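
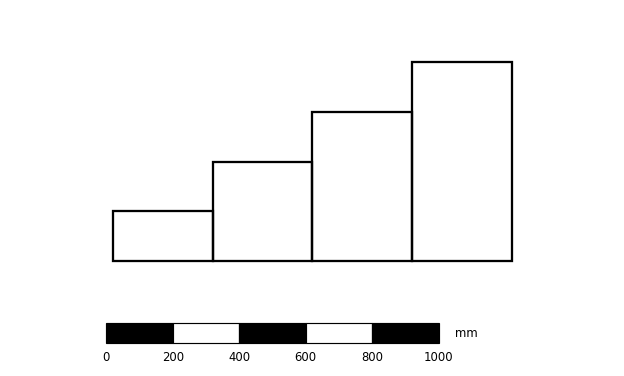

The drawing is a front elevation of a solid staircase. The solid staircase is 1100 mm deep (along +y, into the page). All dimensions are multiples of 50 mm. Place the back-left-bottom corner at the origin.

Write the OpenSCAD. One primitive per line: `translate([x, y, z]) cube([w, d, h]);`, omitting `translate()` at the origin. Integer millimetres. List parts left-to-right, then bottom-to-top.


cube([300, 1100, 150]);
translate([300, 0, 0]) cube([300, 1100, 300]);
translate([600, 0, 0]) cube([300, 1100, 450]);
translate([900, 0, 0]) cube([300, 1100, 600]);


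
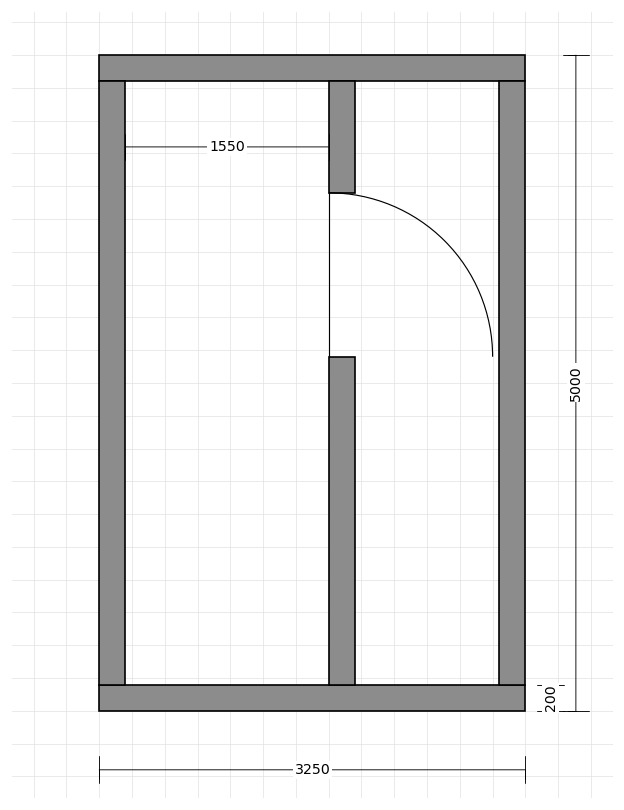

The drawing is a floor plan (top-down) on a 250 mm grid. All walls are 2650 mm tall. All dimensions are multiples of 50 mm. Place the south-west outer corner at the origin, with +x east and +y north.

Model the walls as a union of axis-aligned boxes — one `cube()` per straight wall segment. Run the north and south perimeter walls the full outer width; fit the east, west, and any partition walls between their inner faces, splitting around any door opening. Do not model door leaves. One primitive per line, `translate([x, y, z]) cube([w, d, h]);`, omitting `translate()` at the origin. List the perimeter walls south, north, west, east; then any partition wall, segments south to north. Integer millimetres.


cube([3250, 200, 2650]);
translate([0, 4800, 0]) cube([3250, 200, 2650]);
translate([0, 200, 0]) cube([200, 4600, 2650]);
translate([3050, 200, 0]) cube([200, 4600, 2650]);
translate([1750, 200, 0]) cube([200, 2500, 2650]);
translate([1750, 3950, 0]) cube([200, 850, 2650]);


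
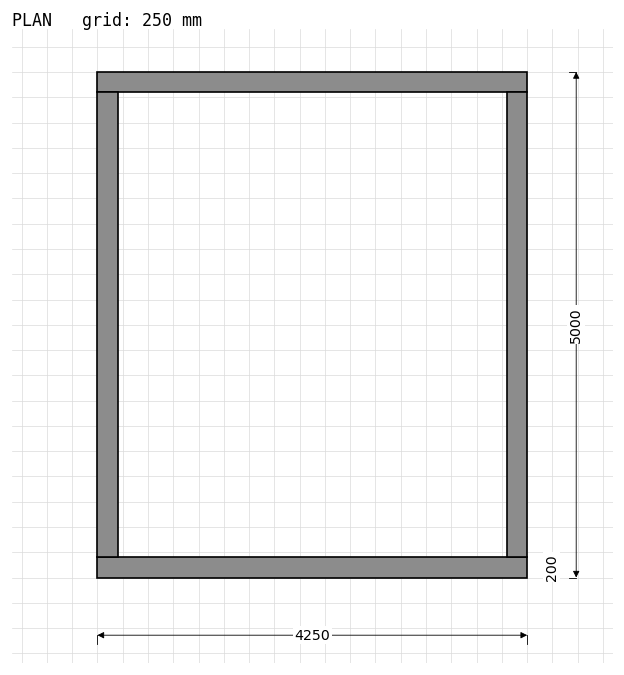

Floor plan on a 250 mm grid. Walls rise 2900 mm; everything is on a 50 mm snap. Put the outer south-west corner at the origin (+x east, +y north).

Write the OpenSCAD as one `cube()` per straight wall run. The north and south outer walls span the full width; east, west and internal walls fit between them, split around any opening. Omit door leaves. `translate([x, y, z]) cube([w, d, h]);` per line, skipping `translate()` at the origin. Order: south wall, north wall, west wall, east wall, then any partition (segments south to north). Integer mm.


cube([4250, 200, 2900]);
translate([0, 4800, 0]) cube([4250, 200, 2900]);
translate([0, 200, 0]) cube([200, 4600, 2900]);
translate([4050, 200, 0]) cube([200, 4600, 2900]);


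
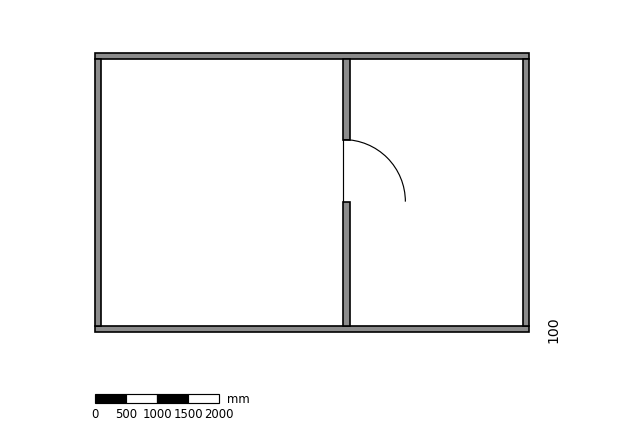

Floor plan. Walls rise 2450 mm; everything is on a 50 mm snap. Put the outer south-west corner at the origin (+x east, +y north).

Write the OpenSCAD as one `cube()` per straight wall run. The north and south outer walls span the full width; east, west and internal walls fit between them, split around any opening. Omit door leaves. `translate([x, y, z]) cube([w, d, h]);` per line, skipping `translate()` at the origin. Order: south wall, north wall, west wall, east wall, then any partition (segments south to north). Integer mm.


cube([7000, 100, 2450]);
translate([0, 4400, 0]) cube([7000, 100, 2450]);
translate([0, 100, 0]) cube([100, 4300, 2450]);
translate([6900, 100, 0]) cube([100, 4300, 2450]);
translate([4000, 100, 0]) cube([100, 2000, 2450]);
translate([4000, 3100, 0]) cube([100, 1300, 2450]);


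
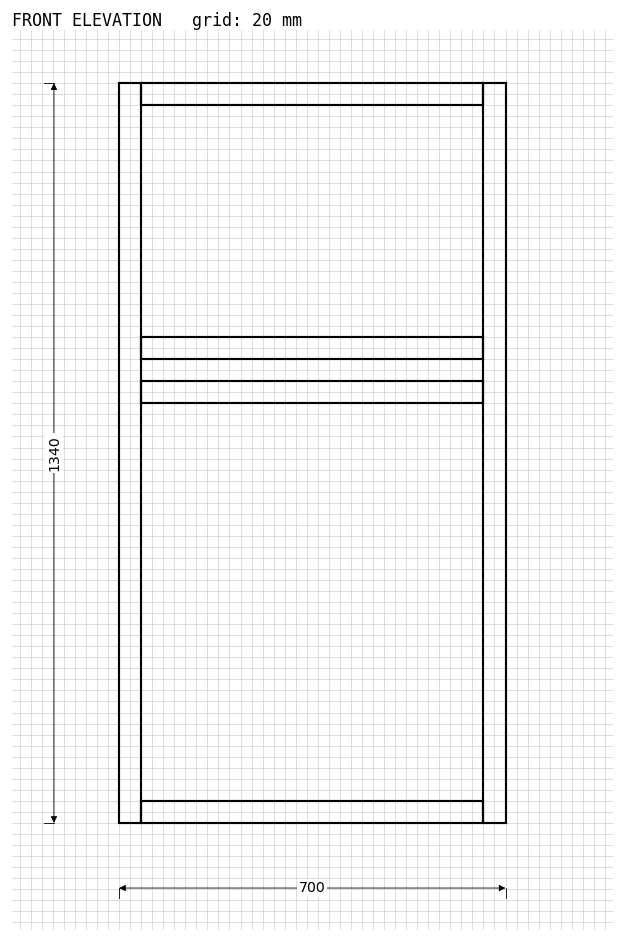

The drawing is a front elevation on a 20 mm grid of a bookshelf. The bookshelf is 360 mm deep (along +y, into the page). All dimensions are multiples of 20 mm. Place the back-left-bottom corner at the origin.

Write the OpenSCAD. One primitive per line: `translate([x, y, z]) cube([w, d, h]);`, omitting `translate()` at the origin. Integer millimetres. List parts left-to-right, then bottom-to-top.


cube([40, 360, 1340]);
translate([40, 0, 0]) cube([620, 360, 40]);
translate([40, 0, 760]) cube([620, 360, 40]);
translate([40, 0, 840]) cube([620, 360, 40]);
translate([40, 0, 1300]) cube([620, 360, 40]);
translate([660, 0, 0]) cube([40, 360, 1340]);


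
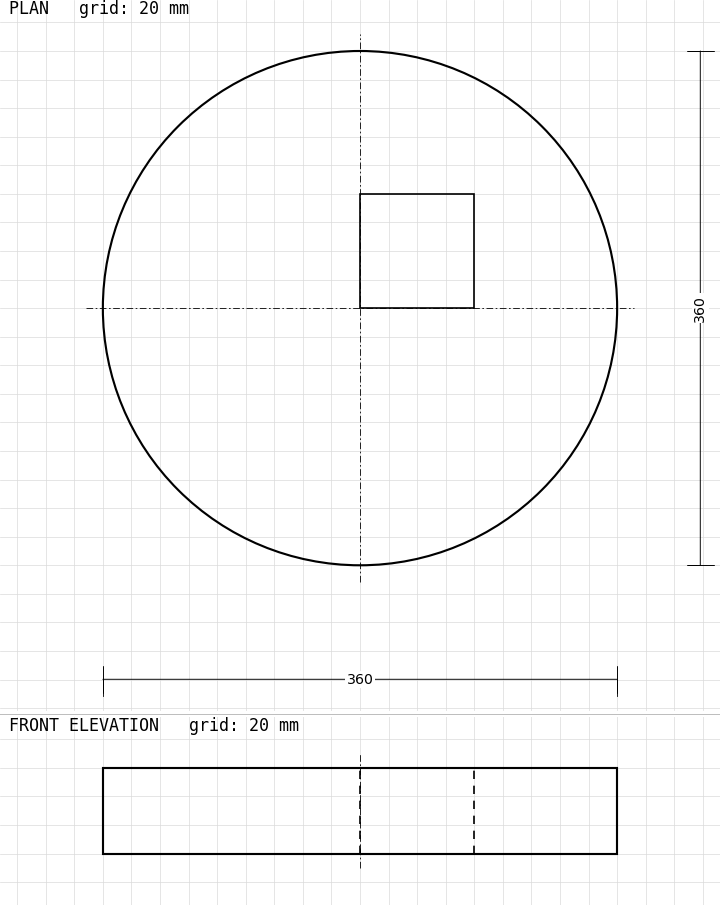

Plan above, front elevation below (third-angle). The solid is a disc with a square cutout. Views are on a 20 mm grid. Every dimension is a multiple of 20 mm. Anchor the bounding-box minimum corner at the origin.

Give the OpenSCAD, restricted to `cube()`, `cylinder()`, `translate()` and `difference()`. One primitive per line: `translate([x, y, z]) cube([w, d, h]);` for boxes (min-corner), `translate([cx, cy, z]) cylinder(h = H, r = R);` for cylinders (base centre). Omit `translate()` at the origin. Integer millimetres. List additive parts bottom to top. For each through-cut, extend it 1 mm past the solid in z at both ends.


difference() {
  translate([180, 180, 0]) cylinder(h = 60, r = 180);
  translate([180, 180, -1]) cube([80, 80, 62]);
}


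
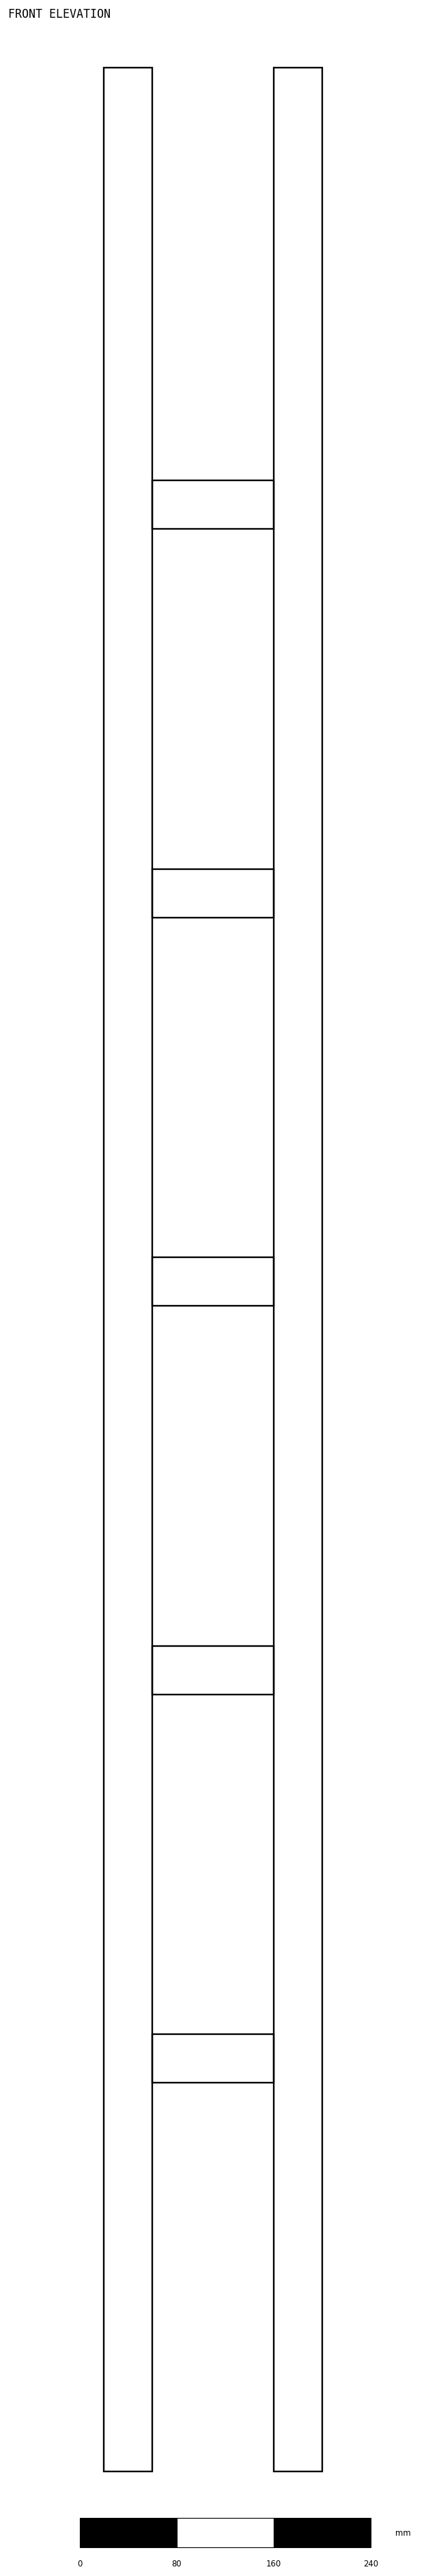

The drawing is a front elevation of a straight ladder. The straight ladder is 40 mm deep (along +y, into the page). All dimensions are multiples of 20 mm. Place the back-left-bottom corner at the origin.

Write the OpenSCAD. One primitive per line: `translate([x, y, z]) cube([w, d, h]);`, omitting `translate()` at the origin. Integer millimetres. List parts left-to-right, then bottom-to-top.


cube([40, 40, 1980]);
translate([40, 0, 320]) cube([100, 40, 40]);
translate([40, 0, 640]) cube([100, 40, 40]);
translate([40, 0, 960]) cube([100, 40, 40]);
translate([40, 0, 1280]) cube([100, 40, 40]);
translate([40, 0, 1600]) cube([100, 40, 40]);
translate([140, 0, 0]) cube([40, 40, 1980]);


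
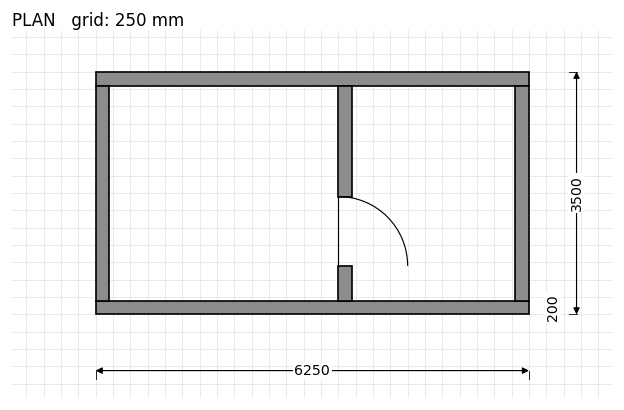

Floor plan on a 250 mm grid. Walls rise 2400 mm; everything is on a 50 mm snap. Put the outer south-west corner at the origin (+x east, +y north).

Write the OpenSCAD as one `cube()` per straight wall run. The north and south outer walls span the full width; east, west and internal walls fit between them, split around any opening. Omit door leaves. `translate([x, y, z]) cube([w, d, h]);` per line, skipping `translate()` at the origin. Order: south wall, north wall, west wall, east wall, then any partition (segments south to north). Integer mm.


cube([6250, 200, 2400]);
translate([0, 3300, 0]) cube([6250, 200, 2400]);
translate([0, 200, 0]) cube([200, 3100, 2400]);
translate([6050, 200, 0]) cube([200, 3100, 2400]);
translate([3500, 200, 0]) cube([200, 500, 2400]);
translate([3500, 1700, 0]) cube([200, 1600, 2400]);


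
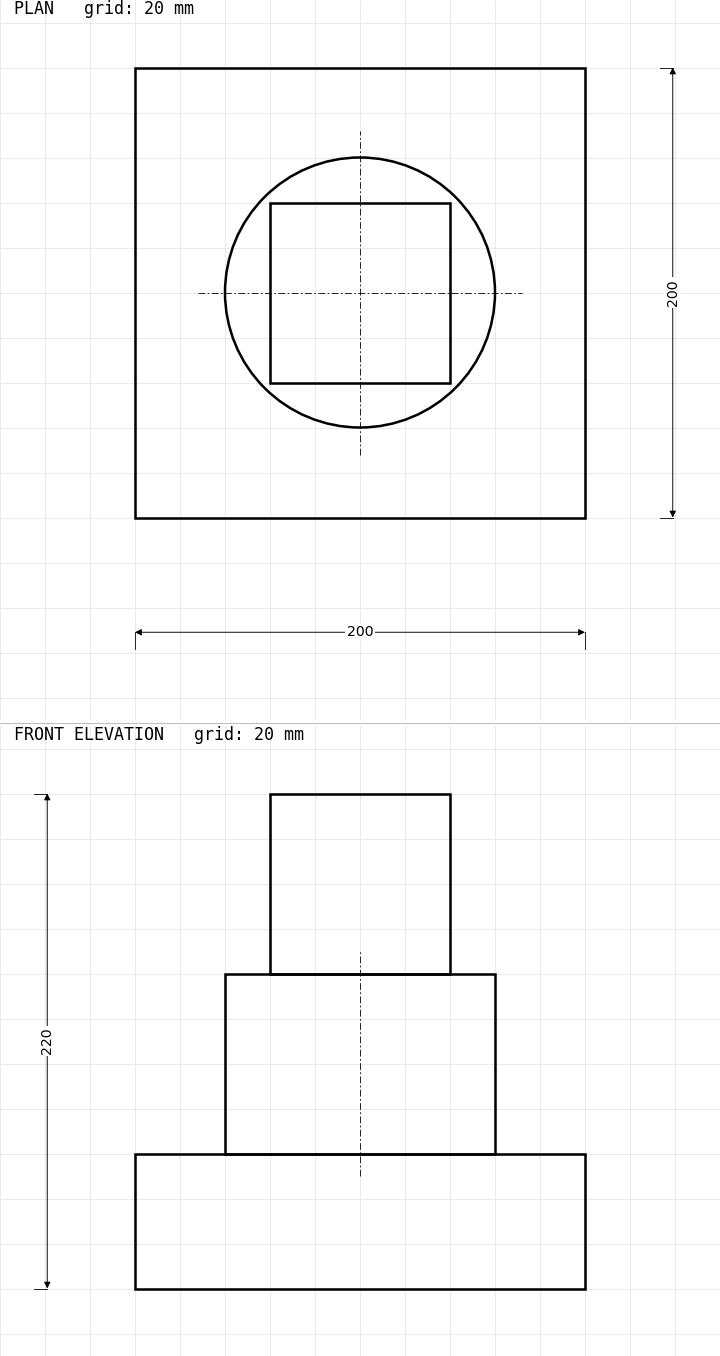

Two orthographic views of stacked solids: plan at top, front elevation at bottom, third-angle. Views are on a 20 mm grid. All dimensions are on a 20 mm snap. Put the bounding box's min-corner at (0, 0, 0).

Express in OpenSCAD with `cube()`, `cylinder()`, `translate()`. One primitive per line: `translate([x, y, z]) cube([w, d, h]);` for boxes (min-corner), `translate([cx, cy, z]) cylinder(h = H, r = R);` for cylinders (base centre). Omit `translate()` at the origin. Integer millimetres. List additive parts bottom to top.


cube([200, 200, 60]);
translate([100, 100, 60]) cylinder(h = 80, r = 60);
translate([60, 60, 140]) cube([80, 80, 80]);


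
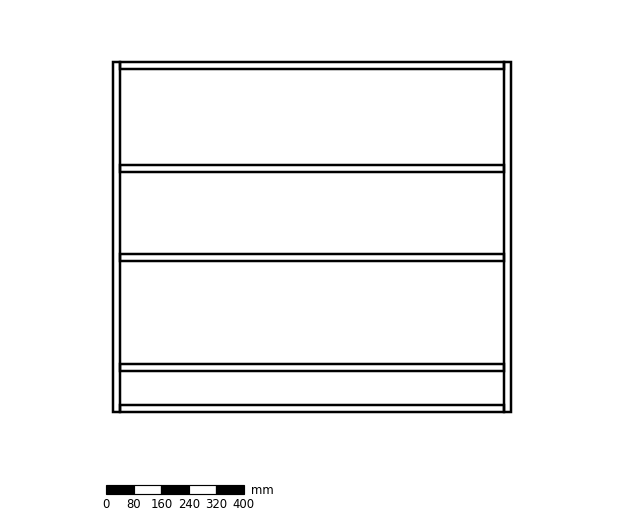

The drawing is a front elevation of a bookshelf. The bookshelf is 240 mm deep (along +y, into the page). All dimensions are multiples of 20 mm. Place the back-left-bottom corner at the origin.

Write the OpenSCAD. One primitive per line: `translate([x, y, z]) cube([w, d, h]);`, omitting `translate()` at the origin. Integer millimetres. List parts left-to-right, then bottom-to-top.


cube([20, 240, 1020]);
translate([20, 0, 0]) cube([1120, 240, 20]);
translate([20, 0, 120]) cube([1120, 240, 20]);
translate([20, 0, 440]) cube([1120, 240, 20]);
translate([20, 0, 700]) cube([1120, 240, 20]);
translate([20, 0, 1000]) cube([1120, 240, 20]);
translate([1140, 0, 0]) cube([20, 240, 1020]);


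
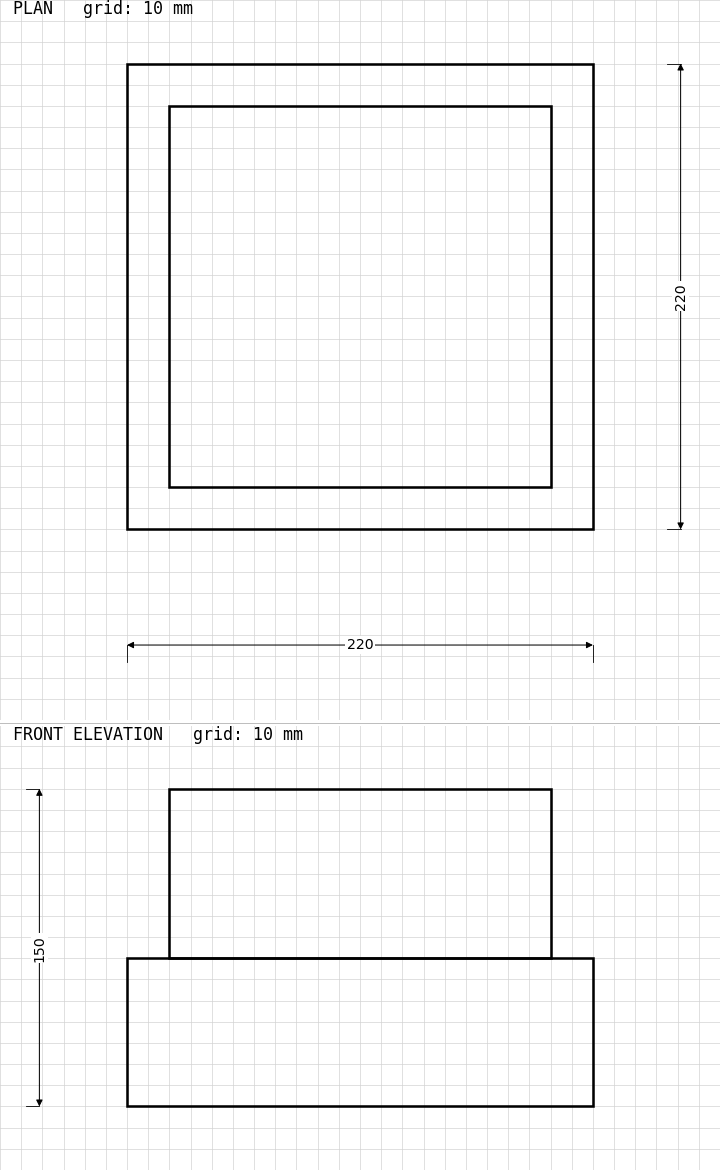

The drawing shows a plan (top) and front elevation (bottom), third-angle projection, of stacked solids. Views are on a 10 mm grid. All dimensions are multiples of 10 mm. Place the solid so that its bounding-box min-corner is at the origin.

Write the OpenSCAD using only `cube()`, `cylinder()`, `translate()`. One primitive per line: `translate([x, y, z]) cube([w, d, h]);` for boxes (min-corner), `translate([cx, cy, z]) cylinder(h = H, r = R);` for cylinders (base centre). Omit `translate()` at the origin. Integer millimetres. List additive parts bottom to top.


cube([220, 220, 70]);
translate([20, 20, 70]) cube([180, 180, 80]);


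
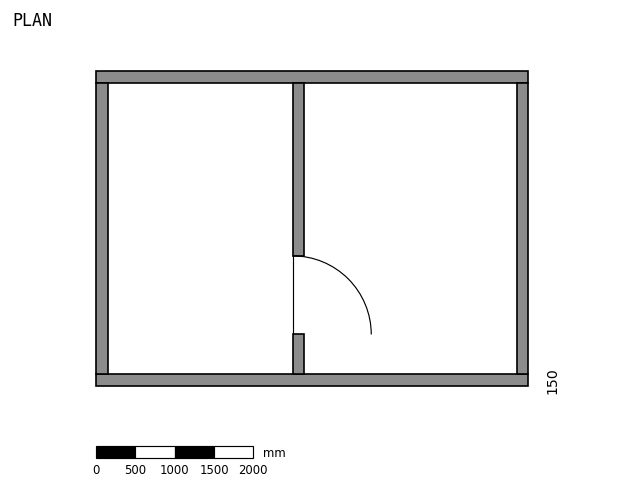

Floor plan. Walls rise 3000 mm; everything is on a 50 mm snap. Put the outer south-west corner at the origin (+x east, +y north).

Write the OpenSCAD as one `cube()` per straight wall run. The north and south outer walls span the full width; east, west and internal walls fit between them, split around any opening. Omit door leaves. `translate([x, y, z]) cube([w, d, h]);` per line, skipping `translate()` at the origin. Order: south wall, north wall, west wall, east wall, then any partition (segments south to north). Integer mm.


cube([5500, 150, 3000]);
translate([0, 3850, 0]) cube([5500, 150, 3000]);
translate([0, 150, 0]) cube([150, 3700, 3000]);
translate([5350, 150, 0]) cube([150, 3700, 3000]);
translate([2500, 150, 0]) cube([150, 500, 3000]);
translate([2500, 1650, 0]) cube([150, 2200, 3000]);


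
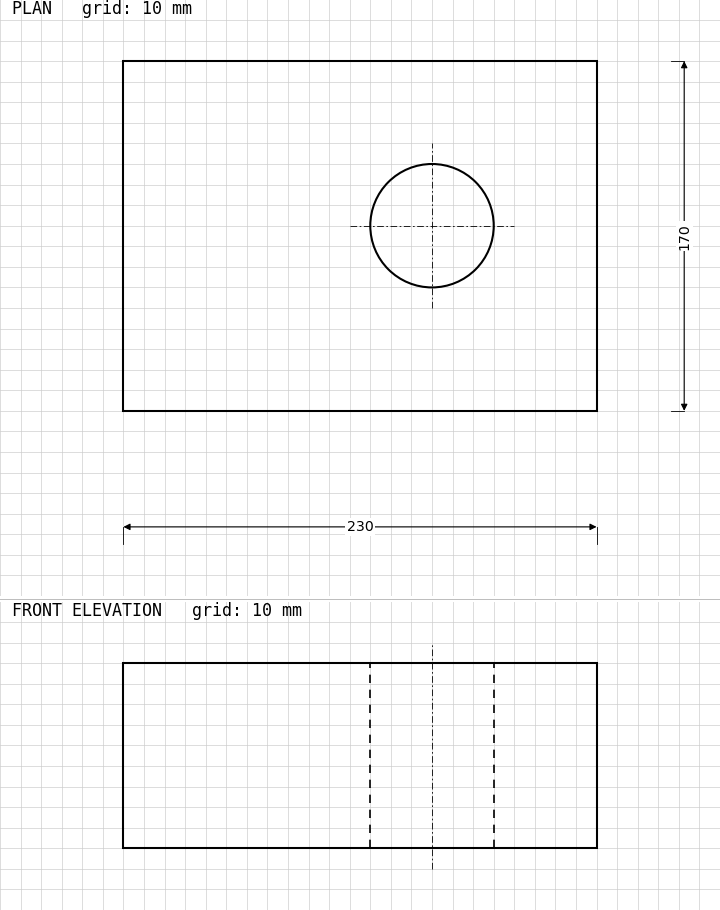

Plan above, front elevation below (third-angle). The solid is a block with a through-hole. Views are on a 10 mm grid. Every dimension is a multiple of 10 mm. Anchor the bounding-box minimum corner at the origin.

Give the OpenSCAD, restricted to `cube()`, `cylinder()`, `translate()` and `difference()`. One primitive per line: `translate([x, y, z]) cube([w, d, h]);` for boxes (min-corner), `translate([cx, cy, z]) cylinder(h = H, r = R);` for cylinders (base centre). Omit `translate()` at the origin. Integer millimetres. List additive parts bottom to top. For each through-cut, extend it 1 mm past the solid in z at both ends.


difference() {
  cube([230, 170, 90]);
  translate([150, 90, -1]) cylinder(h = 92, r = 30);
}


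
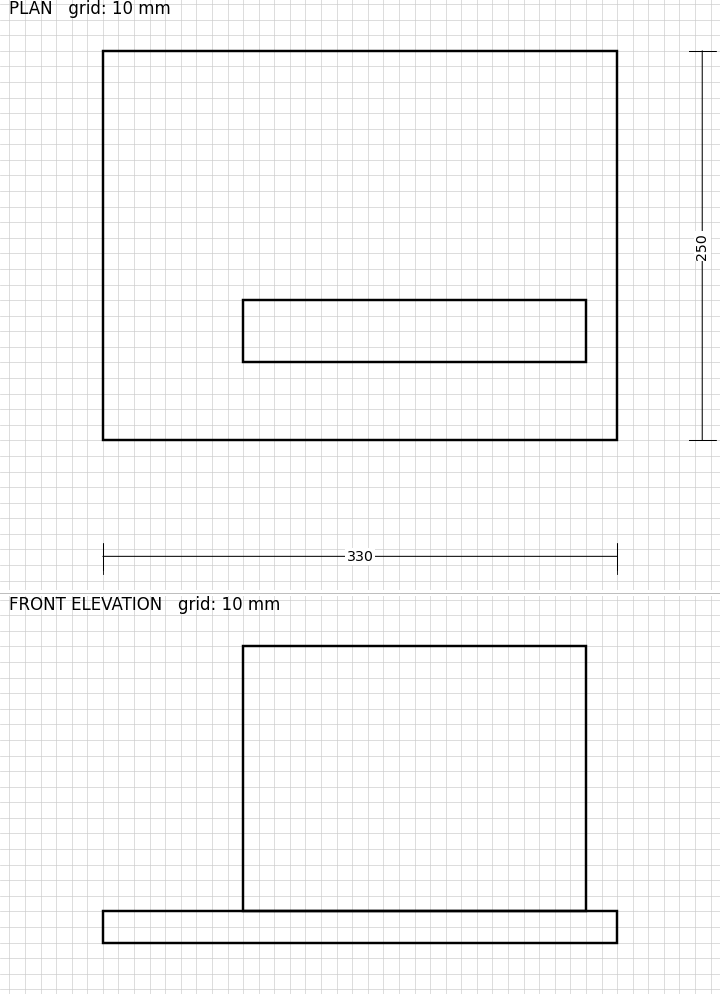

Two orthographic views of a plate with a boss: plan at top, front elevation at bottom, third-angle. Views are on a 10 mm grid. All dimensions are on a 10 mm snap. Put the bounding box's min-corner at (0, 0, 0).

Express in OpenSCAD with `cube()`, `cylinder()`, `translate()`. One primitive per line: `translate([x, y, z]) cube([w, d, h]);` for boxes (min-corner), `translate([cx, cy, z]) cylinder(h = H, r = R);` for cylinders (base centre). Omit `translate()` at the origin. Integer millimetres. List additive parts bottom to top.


cube([330, 250, 20]);
translate([90, 50, 20]) cube([220, 40, 170]);


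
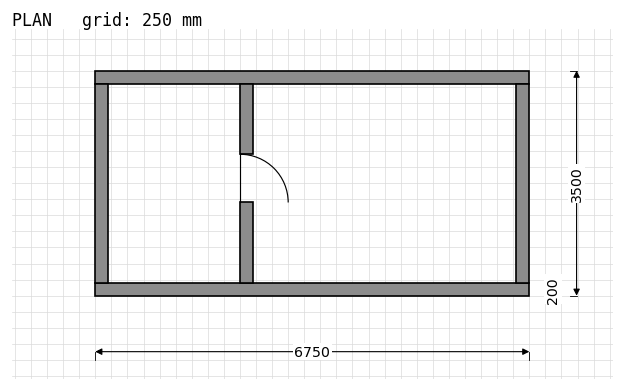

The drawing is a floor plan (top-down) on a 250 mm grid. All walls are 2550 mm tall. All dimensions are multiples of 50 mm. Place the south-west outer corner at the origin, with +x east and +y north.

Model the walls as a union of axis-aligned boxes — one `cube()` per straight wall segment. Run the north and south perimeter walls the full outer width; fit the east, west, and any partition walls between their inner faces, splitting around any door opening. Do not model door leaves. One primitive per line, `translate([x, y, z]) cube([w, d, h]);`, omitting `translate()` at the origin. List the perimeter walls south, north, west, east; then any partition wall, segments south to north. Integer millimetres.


cube([6750, 200, 2550]);
translate([0, 3300, 0]) cube([6750, 200, 2550]);
translate([0, 200, 0]) cube([200, 3100, 2550]);
translate([6550, 200, 0]) cube([200, 3100, 2550]);
translate([2250, 200, 0]) cube([200, 1250, 2550]);
translate([2250, 2200, 0]) cube([200, 1100, 2550]);


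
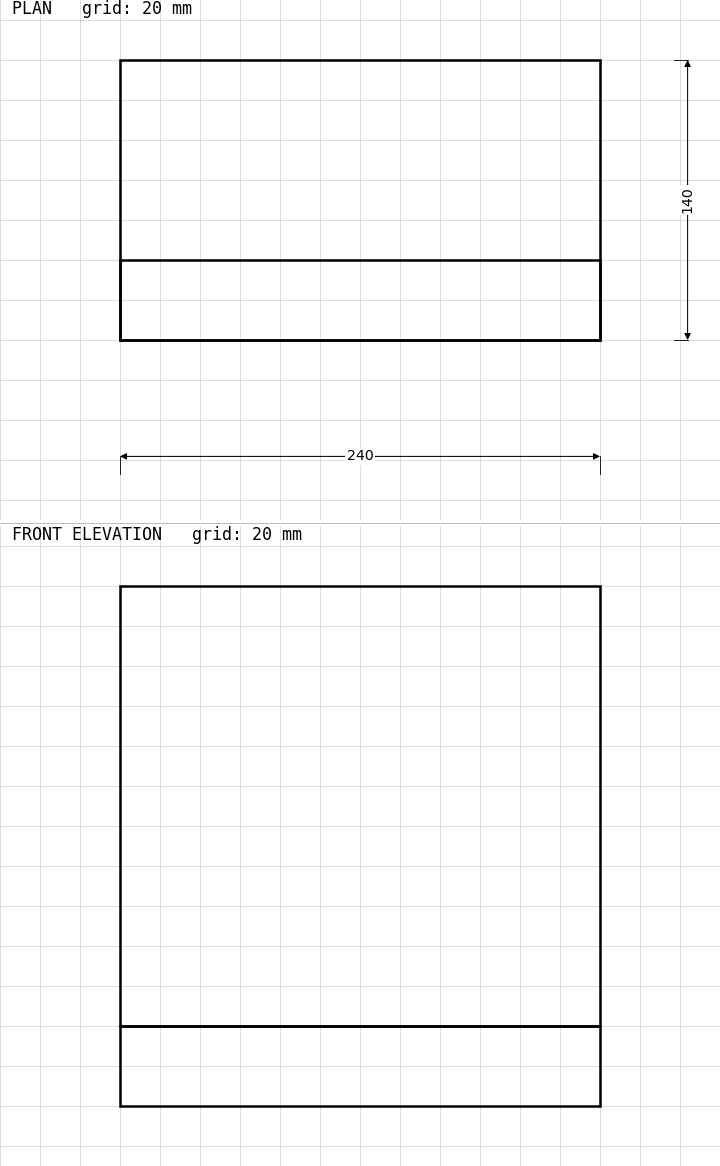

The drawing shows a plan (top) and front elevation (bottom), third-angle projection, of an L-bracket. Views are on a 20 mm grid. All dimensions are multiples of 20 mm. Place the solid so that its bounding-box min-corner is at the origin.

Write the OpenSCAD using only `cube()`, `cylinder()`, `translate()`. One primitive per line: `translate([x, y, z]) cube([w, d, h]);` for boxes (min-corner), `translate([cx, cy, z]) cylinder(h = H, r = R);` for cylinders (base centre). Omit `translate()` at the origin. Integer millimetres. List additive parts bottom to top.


cube([240, 140, 40]);
translate([0, 0, 40]) cube([240, 40, 220]);


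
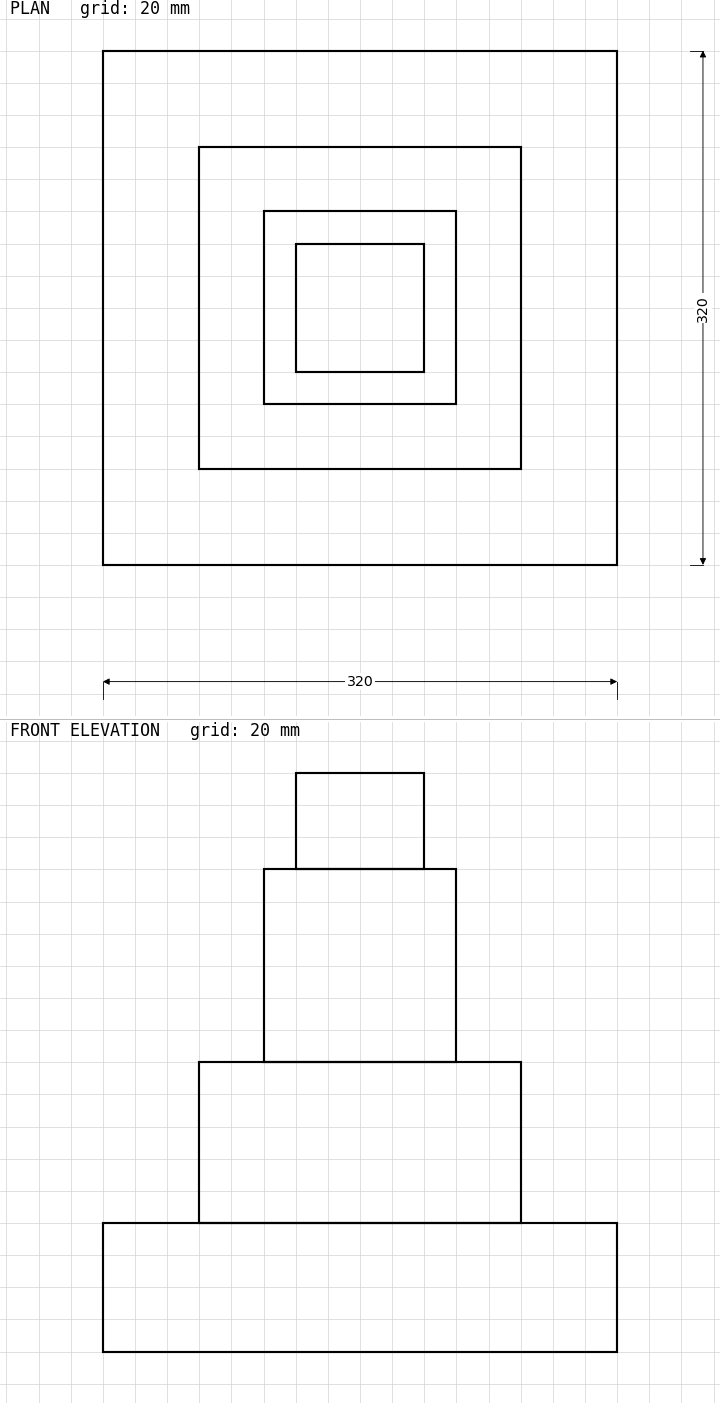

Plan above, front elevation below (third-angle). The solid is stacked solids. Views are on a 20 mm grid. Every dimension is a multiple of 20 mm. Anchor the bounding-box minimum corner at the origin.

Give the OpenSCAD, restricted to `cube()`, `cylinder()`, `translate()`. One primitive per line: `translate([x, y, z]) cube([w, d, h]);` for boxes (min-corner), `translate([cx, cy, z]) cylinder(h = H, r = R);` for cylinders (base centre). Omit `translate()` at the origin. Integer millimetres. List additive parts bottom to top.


cube([320, 320, 80]);
translate([60, 60, 80]) cube([200, 200, 100]);
translate([100, 100, 180]) cube([120, 120, 120]);
translate([120, 120, 300]) cube([80, 80, 60]);


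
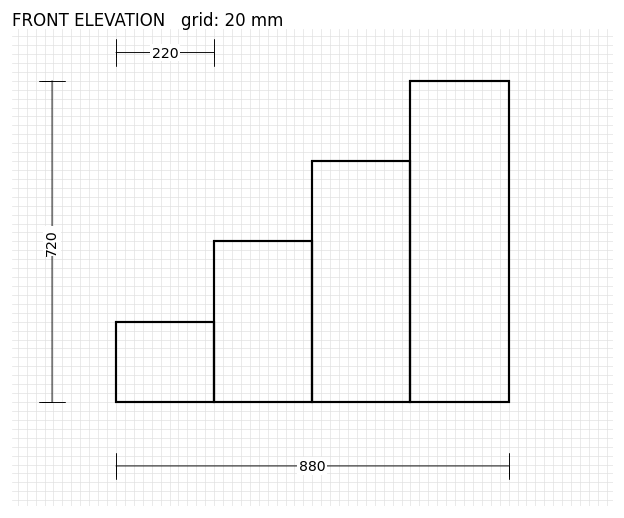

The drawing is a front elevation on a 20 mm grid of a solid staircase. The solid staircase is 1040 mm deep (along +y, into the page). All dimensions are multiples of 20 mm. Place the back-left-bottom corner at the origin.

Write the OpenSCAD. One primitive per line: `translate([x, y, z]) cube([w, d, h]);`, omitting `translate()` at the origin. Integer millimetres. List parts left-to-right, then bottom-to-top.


cube([220, 1040, 180]);
translate([220, 0, 0]) cube([220, 1040, 360]);
translate([440, 0, 0]) cube([220, 1040, 540]);
translate([660, 0, 0]) cube([220, 1040, 720]);


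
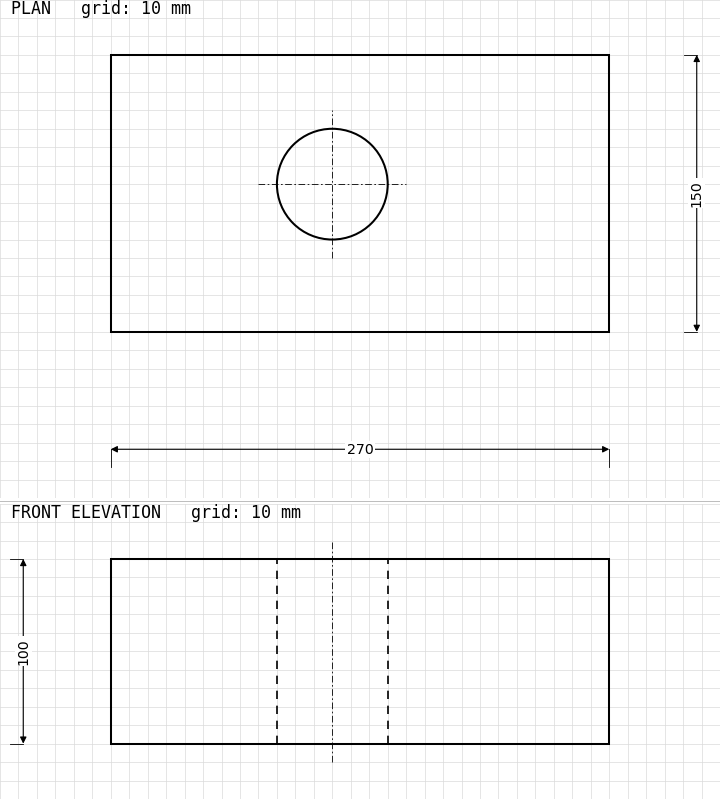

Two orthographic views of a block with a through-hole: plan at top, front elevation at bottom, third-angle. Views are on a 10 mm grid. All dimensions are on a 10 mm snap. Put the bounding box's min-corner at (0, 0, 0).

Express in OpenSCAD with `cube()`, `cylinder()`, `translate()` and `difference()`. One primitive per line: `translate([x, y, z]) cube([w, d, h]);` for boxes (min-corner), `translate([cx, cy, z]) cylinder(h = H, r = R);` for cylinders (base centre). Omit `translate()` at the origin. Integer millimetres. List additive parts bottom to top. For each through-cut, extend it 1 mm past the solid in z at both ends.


difference() {
  cube([270, 150, 100]);
  translate([120, 80, -1]) cylinder(h = 102, r = 30);
}


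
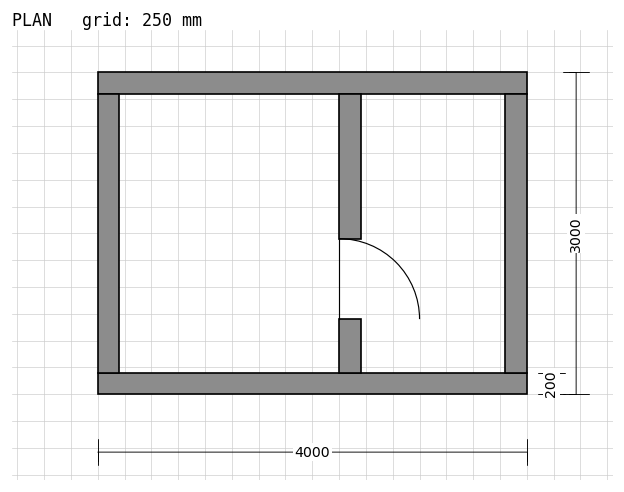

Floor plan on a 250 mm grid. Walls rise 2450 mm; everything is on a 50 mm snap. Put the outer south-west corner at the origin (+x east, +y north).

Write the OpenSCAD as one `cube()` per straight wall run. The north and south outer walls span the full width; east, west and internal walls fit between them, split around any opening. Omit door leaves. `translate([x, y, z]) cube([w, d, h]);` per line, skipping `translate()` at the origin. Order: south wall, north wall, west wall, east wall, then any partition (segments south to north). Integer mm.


cube([4000, 200, 2450]);
translate([0, 2800, 0]) cube([4000, 200, 2450]);
translate([0, 200, 0]) cube([200, 2600, 2450]);
translate([3800, 200, 0]) cube([200, 2600, 2450]);
translate([2250, 200, 0]) cube([200, 500, 2450]);
translate([2250, 1450, 0]) cube([200, 1350, 2450]);


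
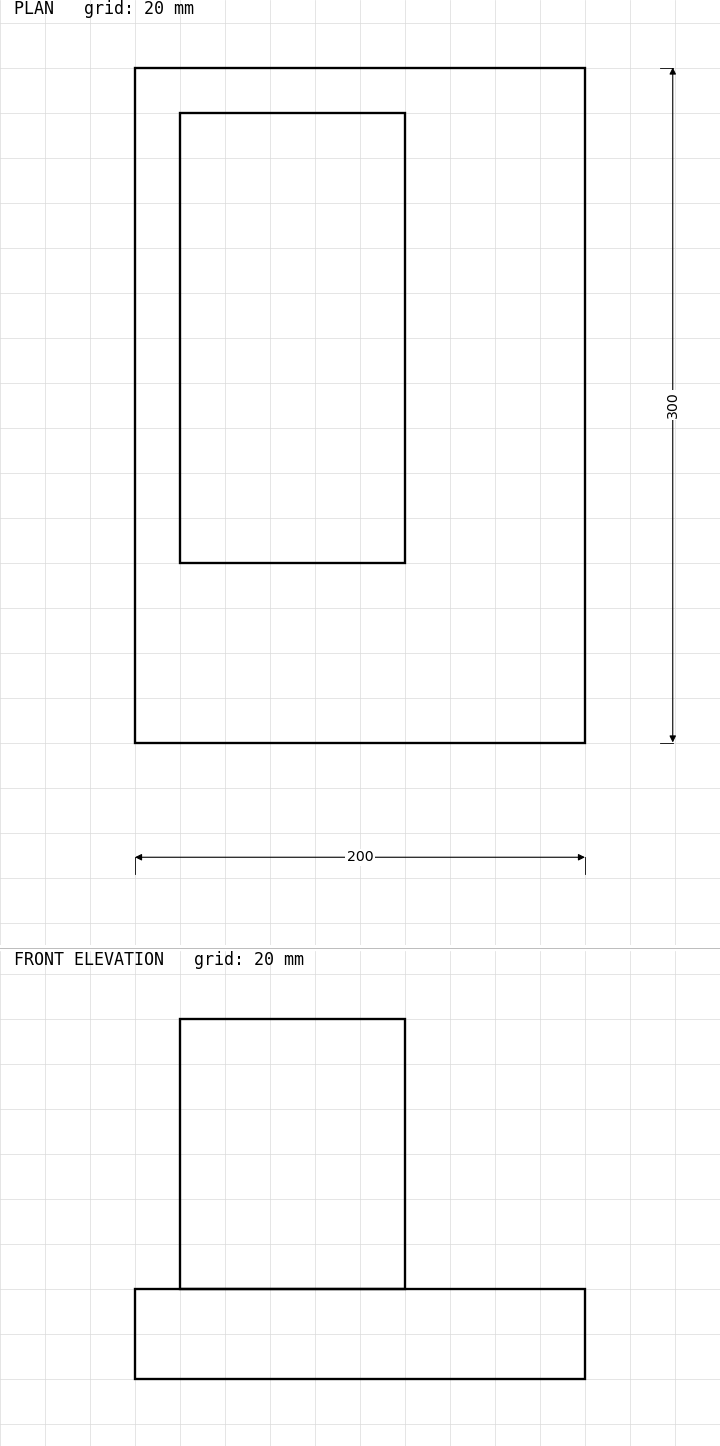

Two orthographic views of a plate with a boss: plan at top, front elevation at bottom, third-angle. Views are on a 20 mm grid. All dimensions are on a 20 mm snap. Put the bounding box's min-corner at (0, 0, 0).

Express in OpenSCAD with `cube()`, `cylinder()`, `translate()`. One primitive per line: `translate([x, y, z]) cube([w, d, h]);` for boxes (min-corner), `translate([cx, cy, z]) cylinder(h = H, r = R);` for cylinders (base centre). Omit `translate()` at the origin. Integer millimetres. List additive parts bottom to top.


cube([200, 300, 40]);
translate([20, 80, 40]) cube([100, 200, 120]);


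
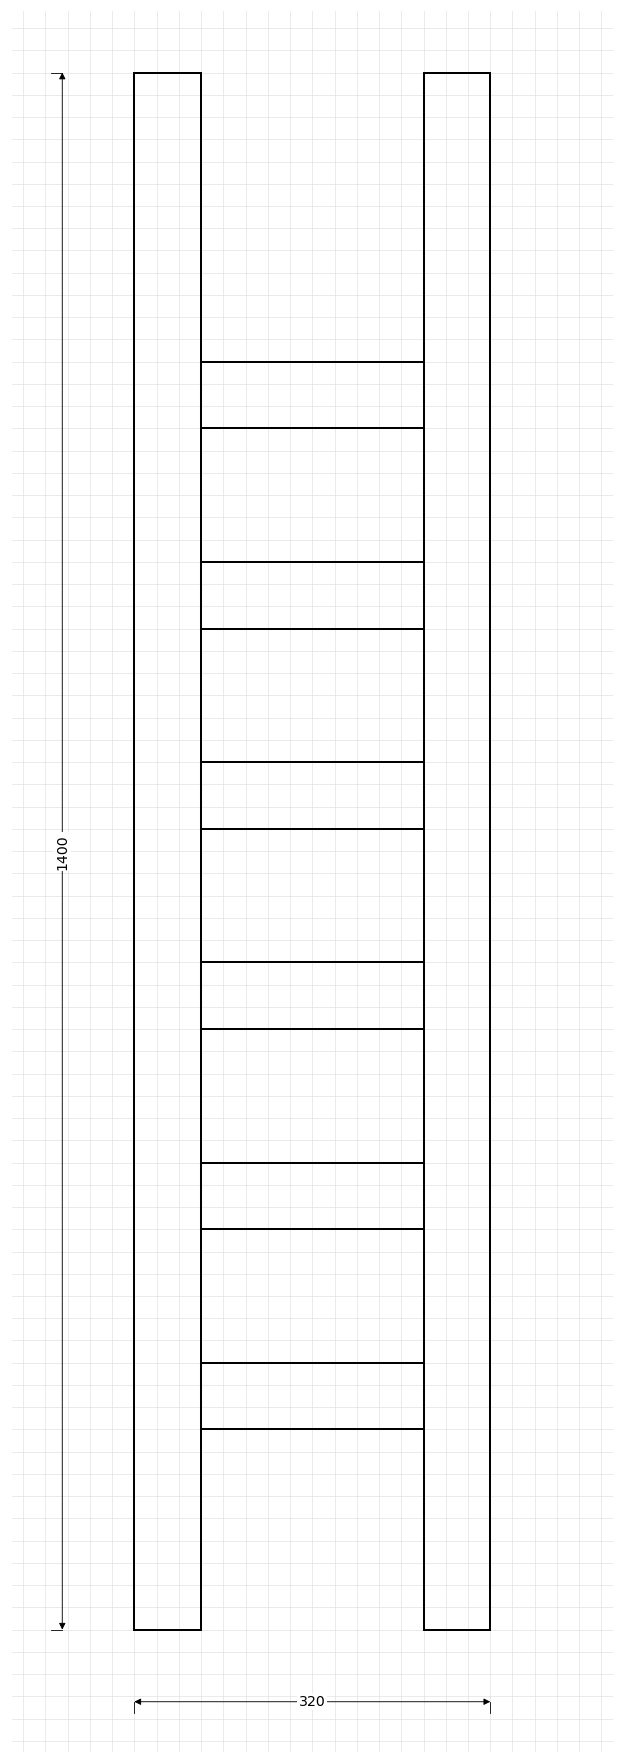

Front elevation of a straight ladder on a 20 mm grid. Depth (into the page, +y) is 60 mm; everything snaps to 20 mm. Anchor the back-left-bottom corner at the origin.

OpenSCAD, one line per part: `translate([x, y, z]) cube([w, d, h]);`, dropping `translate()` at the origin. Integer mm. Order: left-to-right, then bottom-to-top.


cube([60, 60, 1400]);
translate([60, 0, 180]) cube([200, 60, 60]);
translate([60, 0, 360]) cube([200, 60, 60]);
translate([60, 0, 540]) cube([200, 60, 60]);
translate([60, 0, 720]) cube([200, 60, 60]);
translate([60, 0, 900]) cube([200, 60, 60]);
translate([60, 0, 1080]) cube([200, 60, 60]);
translate([260, 0, 0]) cube([60, 60, 1400]);


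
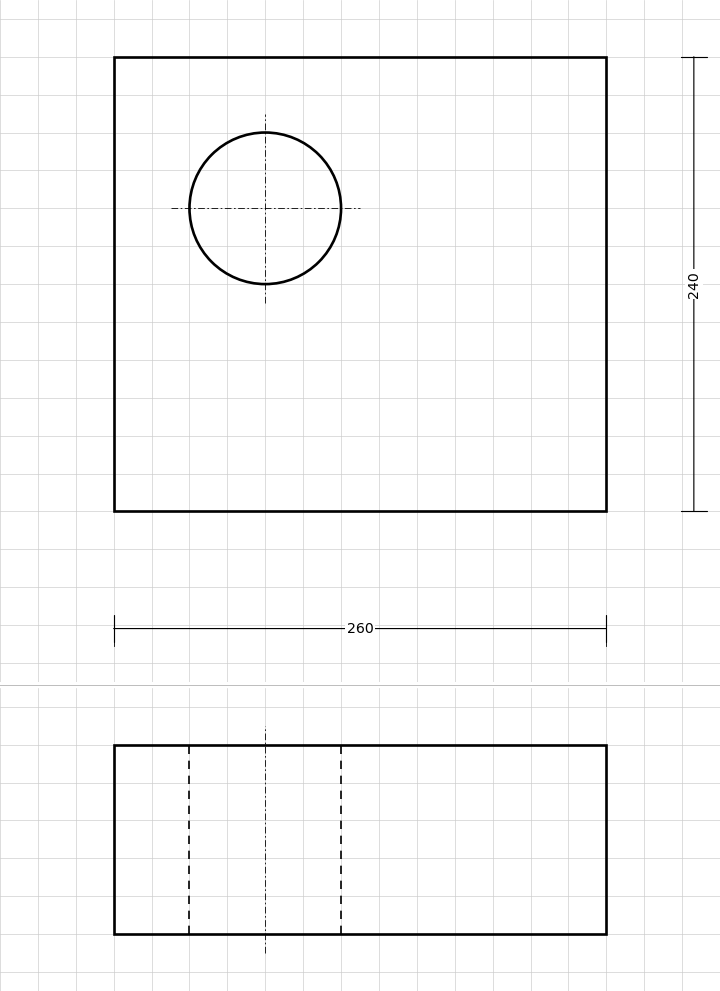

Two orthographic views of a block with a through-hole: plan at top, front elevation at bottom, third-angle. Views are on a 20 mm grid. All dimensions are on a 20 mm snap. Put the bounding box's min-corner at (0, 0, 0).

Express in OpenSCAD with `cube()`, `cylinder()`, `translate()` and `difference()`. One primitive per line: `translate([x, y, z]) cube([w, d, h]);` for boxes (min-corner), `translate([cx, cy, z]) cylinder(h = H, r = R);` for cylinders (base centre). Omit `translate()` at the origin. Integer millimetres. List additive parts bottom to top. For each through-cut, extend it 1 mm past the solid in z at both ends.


difference() {
  cube([260, 240, 100]);
  translate([80, 160, -1]) cylinder(h = 102, r = 40);
}


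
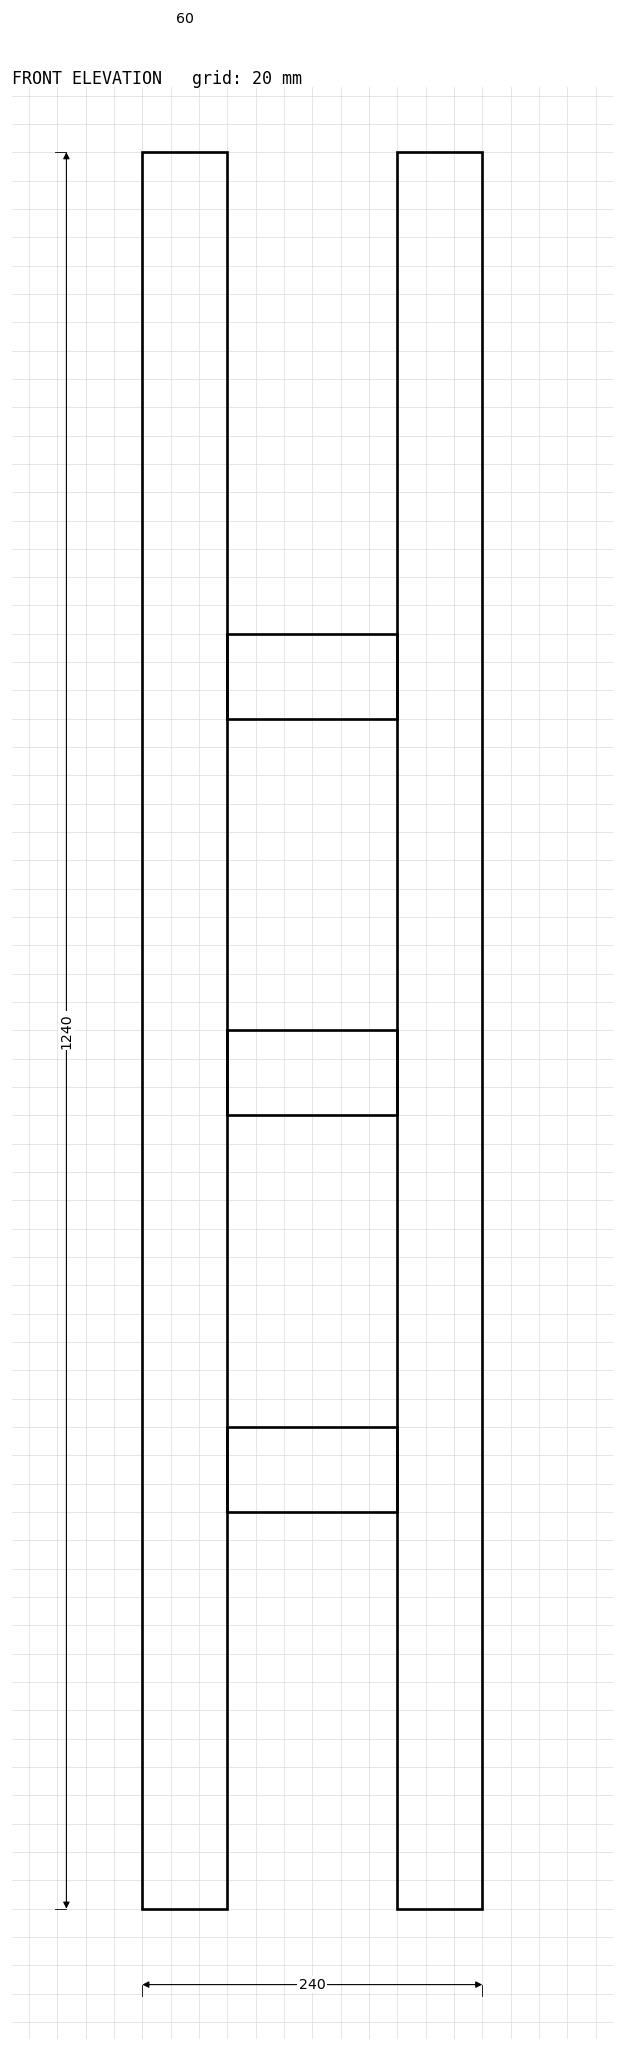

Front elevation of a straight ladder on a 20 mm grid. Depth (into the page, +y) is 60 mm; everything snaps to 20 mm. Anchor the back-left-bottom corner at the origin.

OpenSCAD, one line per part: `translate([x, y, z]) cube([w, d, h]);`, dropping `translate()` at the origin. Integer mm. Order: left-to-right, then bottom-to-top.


cube([60, 60, 1240]);
translate([60, 0, 280]) cube([120, 60, 60]);
translate([60, 0, 560]) cube([120, 60, 60]);
translate([60, 0, 840]) cube([120, 60, 60]);
translate([180, 0, 0]) cube([60, 60, 1240]);


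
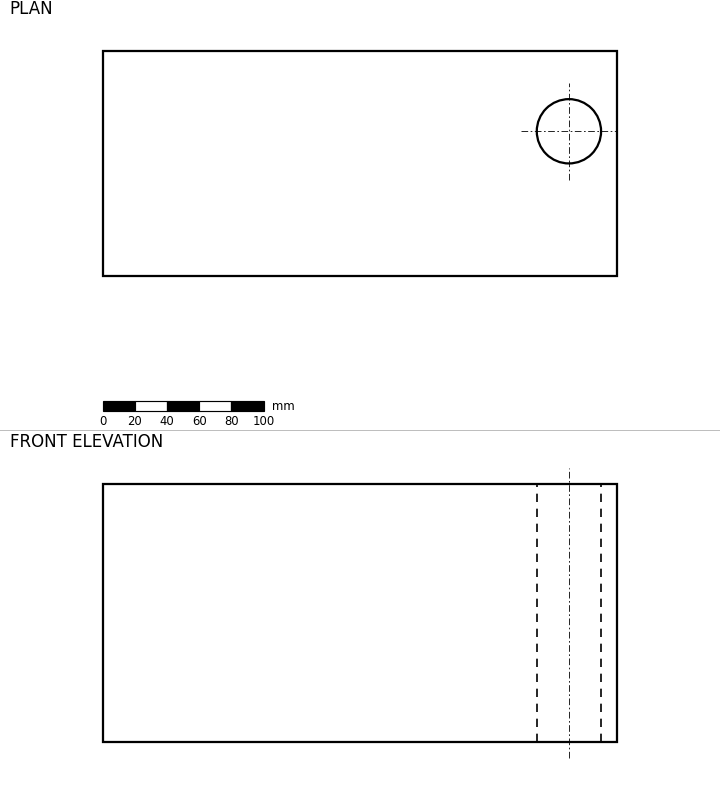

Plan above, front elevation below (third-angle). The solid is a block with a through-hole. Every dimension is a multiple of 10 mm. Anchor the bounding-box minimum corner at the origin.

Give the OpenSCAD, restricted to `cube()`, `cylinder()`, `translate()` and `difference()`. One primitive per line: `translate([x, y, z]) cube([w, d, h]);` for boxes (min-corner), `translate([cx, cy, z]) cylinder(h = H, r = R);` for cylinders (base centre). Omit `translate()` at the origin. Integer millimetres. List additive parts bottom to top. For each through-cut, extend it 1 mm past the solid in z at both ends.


difference() {
  cube([320, 140, 160]);
  translate([290, 90, -1]) cylinder(h = 162, r = 20);
}


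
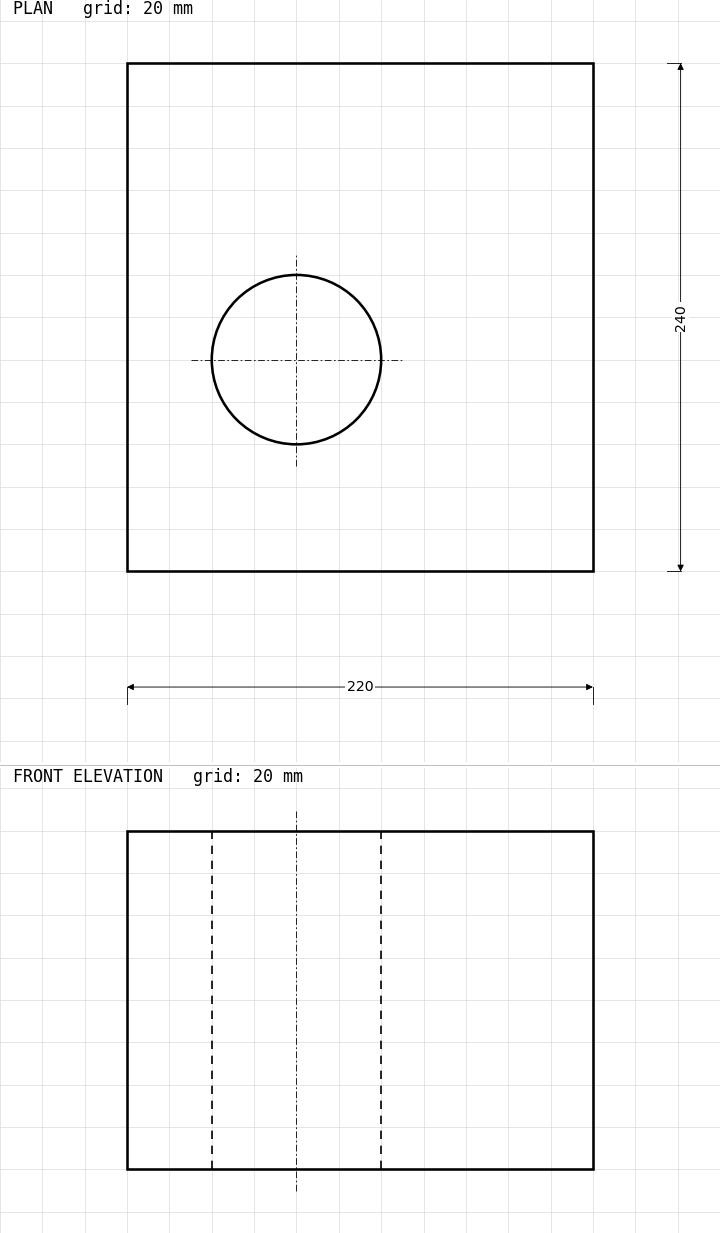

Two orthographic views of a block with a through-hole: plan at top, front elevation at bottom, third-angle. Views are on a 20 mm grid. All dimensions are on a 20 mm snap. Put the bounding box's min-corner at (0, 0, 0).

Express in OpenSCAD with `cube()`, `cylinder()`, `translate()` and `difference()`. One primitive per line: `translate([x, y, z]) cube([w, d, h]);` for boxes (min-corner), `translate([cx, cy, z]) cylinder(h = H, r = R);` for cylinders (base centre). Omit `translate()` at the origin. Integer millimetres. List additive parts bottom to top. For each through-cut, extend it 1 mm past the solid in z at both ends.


difference() {
  cube([220, 240, 160]);
  translate([80, 100, -1]) cylinder(h = 162, r = 40);
}


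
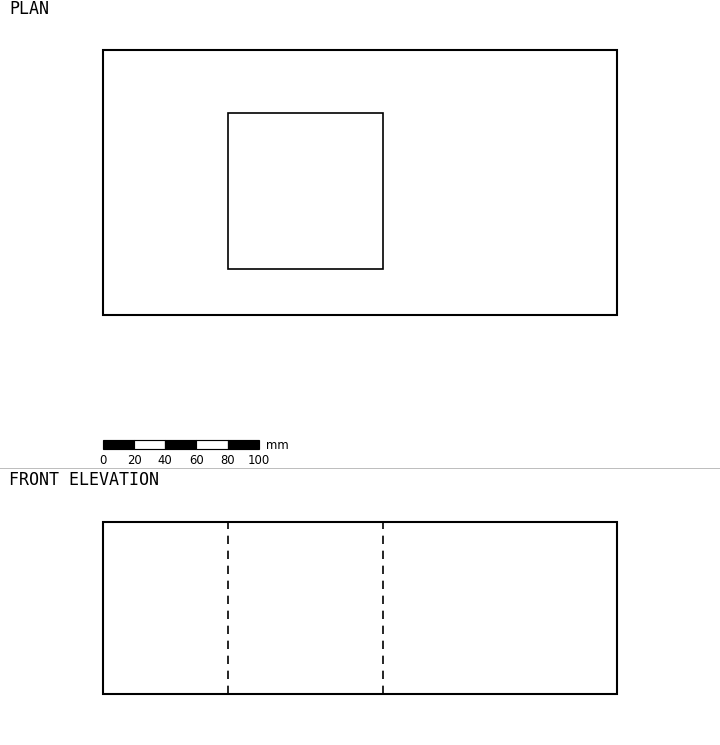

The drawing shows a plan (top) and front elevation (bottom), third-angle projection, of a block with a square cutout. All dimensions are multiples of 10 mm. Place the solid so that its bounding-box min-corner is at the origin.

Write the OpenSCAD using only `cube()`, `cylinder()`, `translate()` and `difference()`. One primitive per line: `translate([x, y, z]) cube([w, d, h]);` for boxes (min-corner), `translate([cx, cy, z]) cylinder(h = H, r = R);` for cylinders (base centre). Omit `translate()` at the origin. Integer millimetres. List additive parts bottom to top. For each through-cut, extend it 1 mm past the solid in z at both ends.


difference() {
  cube([330, 170, 110]);
  translate([80, 30, -1]) cube([100, 100, 112]);
}


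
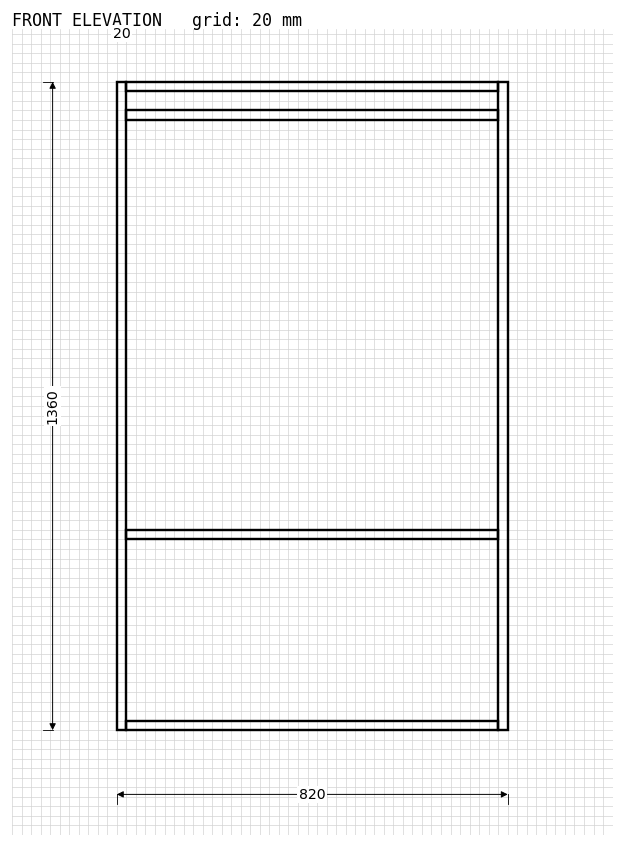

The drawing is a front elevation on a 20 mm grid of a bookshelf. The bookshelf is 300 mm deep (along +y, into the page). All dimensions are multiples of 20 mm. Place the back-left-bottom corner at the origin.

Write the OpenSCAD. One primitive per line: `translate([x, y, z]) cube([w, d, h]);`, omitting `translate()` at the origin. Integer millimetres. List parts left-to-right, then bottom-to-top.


cube([20, 300, 1360]);
translate([20, 0, 0]) cube([780, 300, 20]);
translate([20, 0, 400]) cube([780, 300, 20]);
translate([20, 0, 1280]) cube([780, 300, 20]);
translate([20, 0, 1340]) cube([780, 300, 20]);
translate([800, 0, 0]) cube([20, 300, 1360]);


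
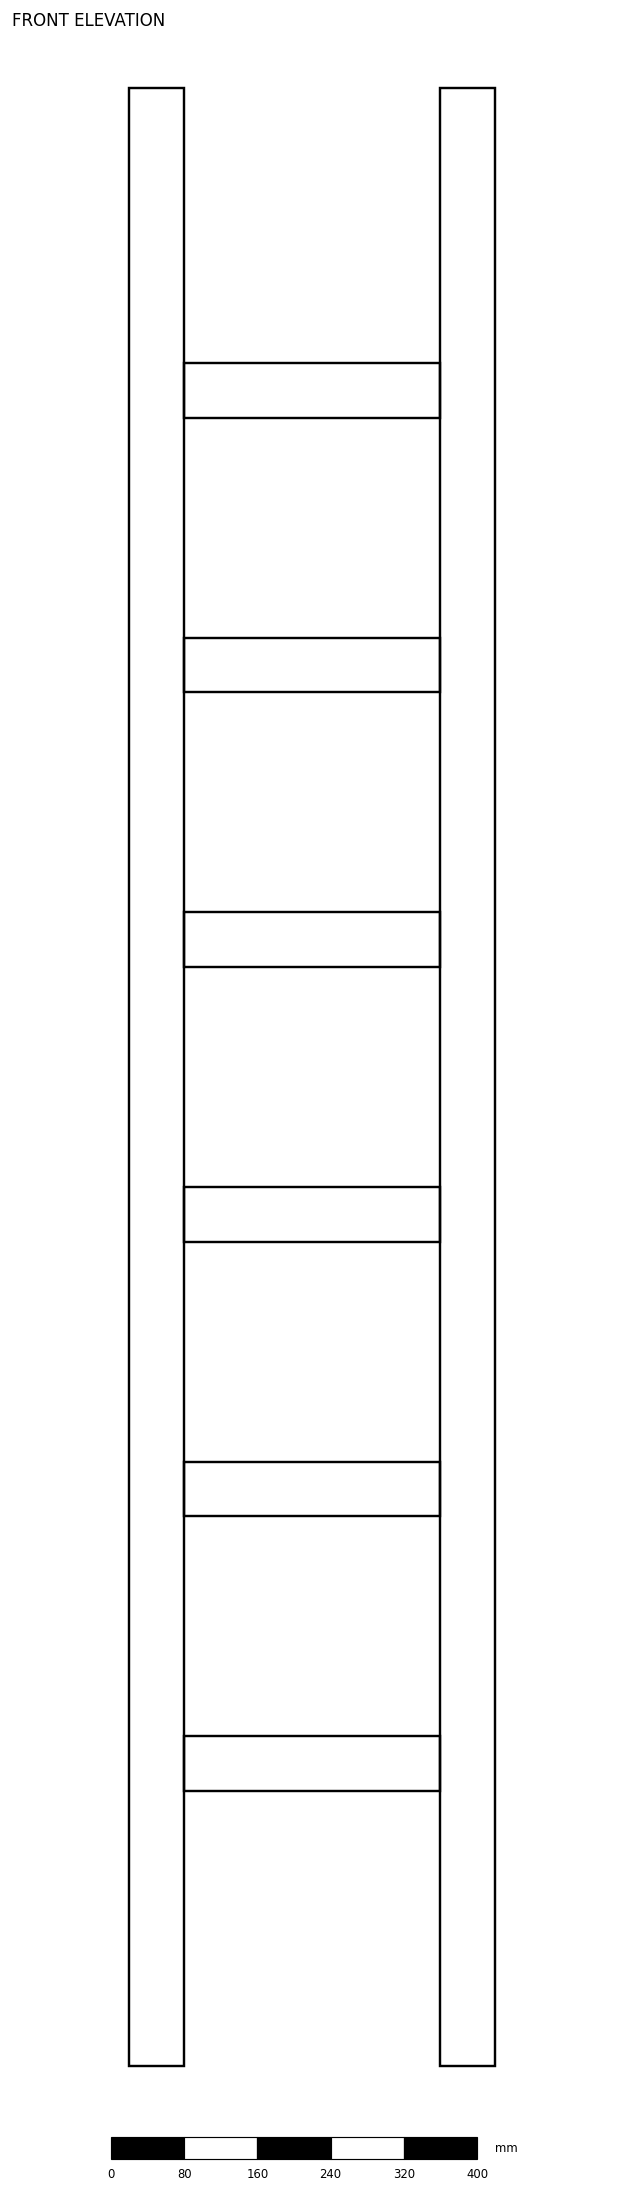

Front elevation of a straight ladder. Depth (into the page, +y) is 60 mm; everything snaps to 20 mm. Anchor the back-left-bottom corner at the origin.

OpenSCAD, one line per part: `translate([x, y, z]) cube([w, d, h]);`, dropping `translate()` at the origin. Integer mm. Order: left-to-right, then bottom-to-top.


cube([60, 60, 2160]);
translate([60, 0, 300]) cube([280, 60, 60]);
translate([60, 0, 600]) cube([280, 60, 60]);
translate([60, 0, 900]) cube([280, 60, 60]);
translate([60, 0, 1200]) cube([280, 60, 60]);
translate([60, 0, 1500]) cube([280, 60, 60]);
translate([60, 0, 1800]) cube([280, 60, 60]);
translate([340, 0, 0]) cube([60, 60, 2160]);


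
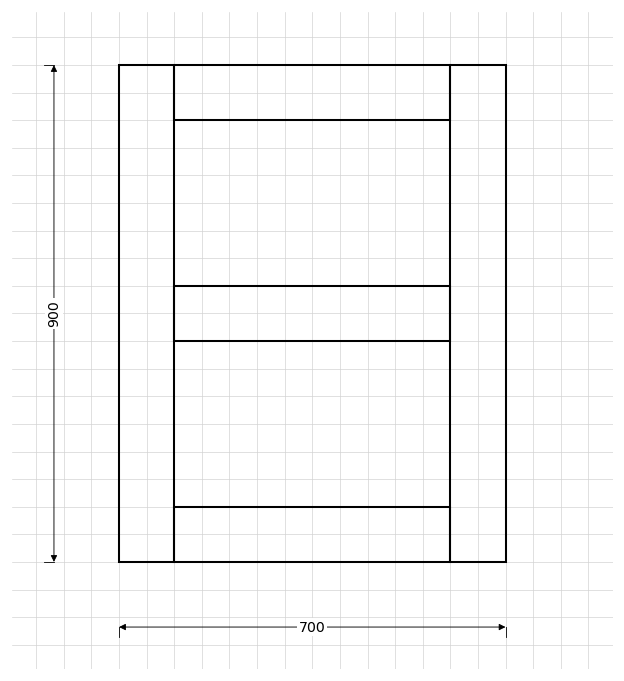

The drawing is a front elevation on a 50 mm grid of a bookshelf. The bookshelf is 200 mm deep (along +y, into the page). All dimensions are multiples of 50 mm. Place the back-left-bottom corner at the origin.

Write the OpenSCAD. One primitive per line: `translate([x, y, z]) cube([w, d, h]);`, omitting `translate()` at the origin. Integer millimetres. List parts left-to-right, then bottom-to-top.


cube([100, 200, 900]);
translate([100, 0, 0]) cube([500, 200, 100]);
translate([100, 0, 400]) cube([500, 200, 100]);
translate([100, 0, 800]) cube([500, 200, 100]);
translate([600, 0, 0]) cube([100, 200, 900]);


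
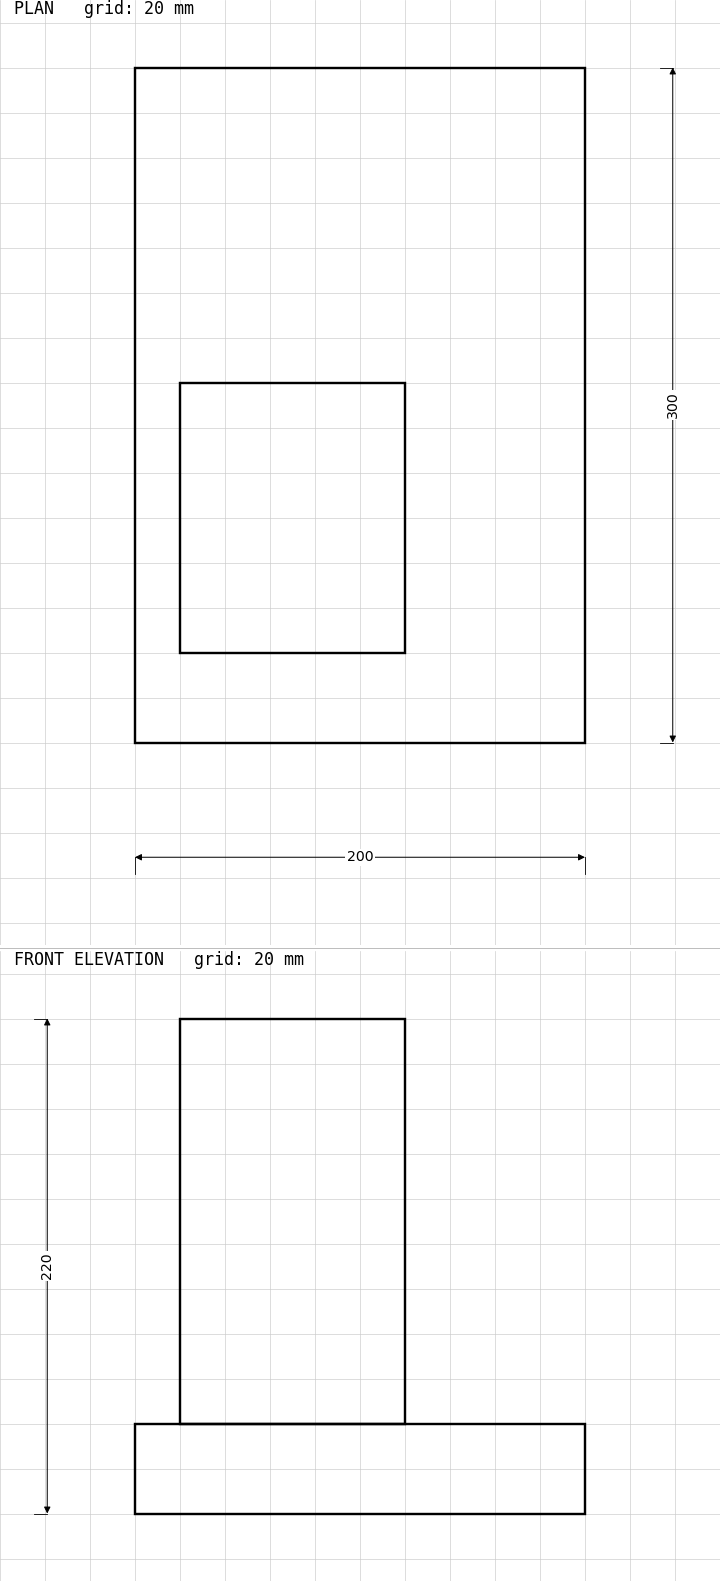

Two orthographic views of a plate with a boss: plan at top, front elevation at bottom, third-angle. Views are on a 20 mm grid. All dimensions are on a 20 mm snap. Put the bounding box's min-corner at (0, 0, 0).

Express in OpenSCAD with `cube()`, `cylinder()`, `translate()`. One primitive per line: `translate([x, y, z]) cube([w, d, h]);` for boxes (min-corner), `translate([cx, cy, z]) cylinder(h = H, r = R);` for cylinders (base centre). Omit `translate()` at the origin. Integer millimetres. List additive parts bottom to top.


cube([200, 300, 40]);
translate([20, 40, 40]) cube([100, 120, 180]);


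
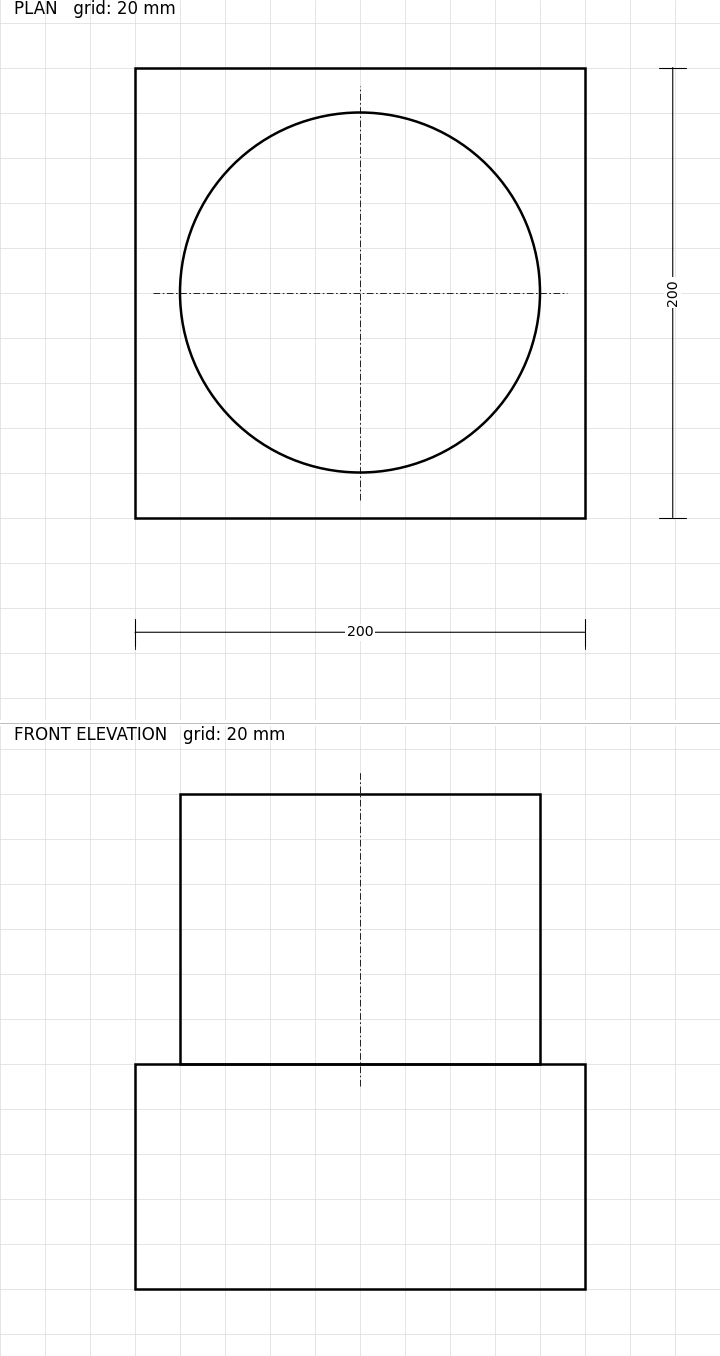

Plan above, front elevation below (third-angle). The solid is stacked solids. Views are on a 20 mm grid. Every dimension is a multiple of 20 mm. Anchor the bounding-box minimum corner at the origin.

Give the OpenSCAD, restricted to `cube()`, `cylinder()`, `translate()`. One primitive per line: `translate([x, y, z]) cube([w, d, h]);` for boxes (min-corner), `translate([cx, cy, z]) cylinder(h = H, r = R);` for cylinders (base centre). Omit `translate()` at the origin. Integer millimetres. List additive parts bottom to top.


cube([200, 200, 100]);
translate([100, 100, 100]) cylinder(h = 120, r = 80);


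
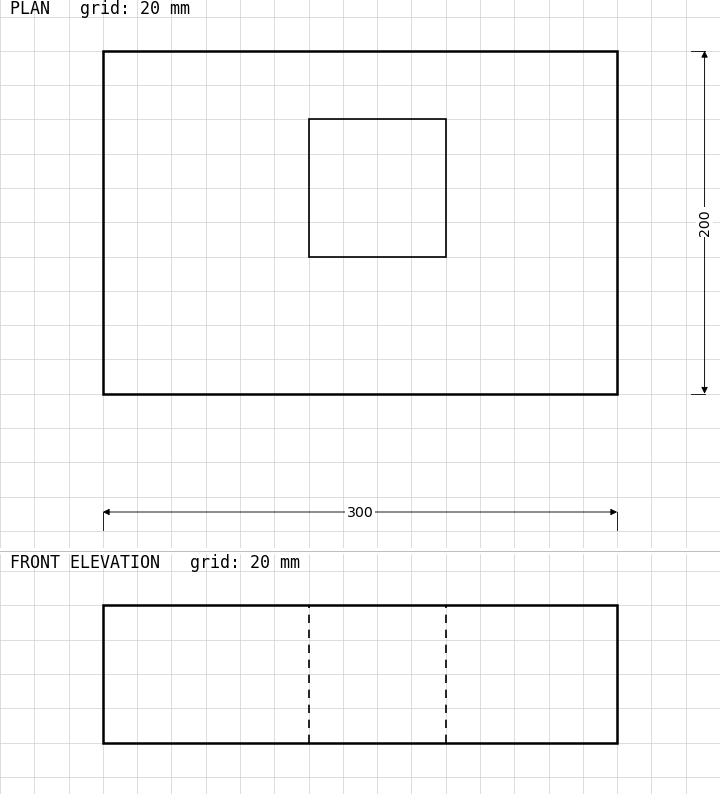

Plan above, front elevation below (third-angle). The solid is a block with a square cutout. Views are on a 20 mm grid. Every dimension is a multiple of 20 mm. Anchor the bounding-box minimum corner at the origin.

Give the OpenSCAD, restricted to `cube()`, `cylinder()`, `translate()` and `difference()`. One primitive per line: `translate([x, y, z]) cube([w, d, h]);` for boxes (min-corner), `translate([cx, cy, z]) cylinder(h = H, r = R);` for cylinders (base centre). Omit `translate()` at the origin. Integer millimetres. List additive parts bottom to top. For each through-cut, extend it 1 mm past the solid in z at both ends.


difference() {
  cube([300, 200, 80]);
  translate([120, 80, -1]) cube([80, 80, 82]);
}


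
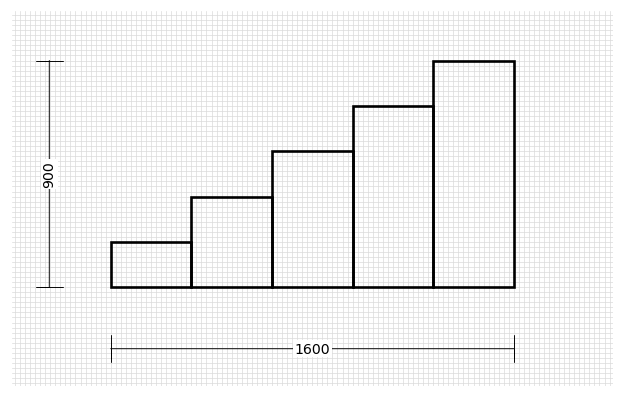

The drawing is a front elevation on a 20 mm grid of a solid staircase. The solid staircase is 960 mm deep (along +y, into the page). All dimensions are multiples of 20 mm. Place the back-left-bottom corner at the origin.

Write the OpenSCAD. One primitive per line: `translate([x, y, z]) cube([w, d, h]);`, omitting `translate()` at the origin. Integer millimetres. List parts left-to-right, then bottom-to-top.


cube([320, 960, 180]);
translate([320, 0, 0]) cube([320, 960, 360]);
translate([640, 0, 0]) cube([320, 960, 540]);
translate([960, 0, 0]) cube([320, 960, 720]);
translate([1280, 0, 0]) cube([320, 960, 900]);
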